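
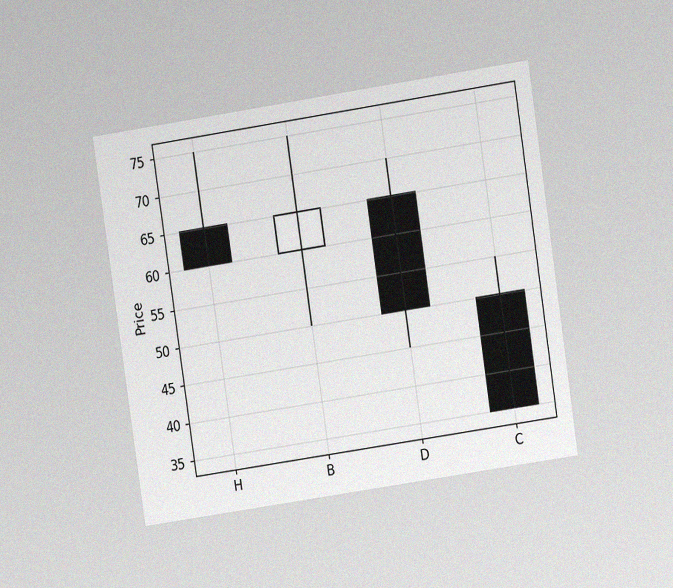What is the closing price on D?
50

The chart is tilted about 9° counter-clockwise and viewed at a slight angle, with some photo noise. The D candle closes at 50.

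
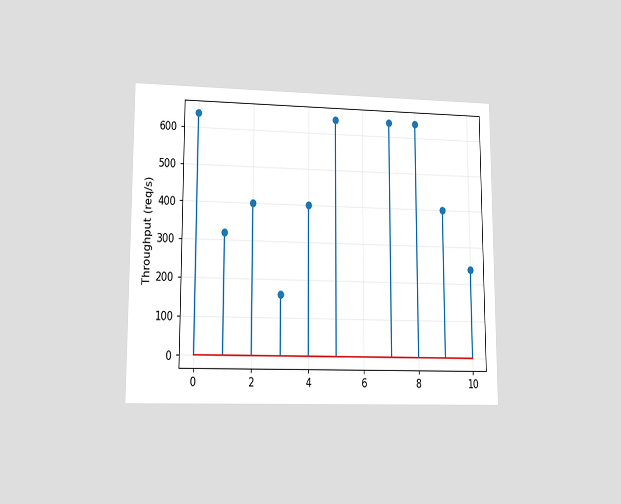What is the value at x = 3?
The chart is viewed at a slight angle. The stem at x=3 reaches 160req/s.

160req/s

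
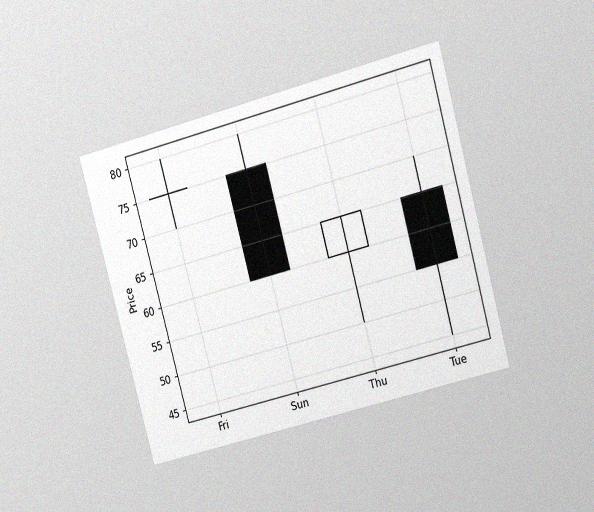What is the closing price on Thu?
The chart is tilted about 15° counter-clockwise and viewed at a slight angle, with some photo noise. The Thu candle closes at 65.

65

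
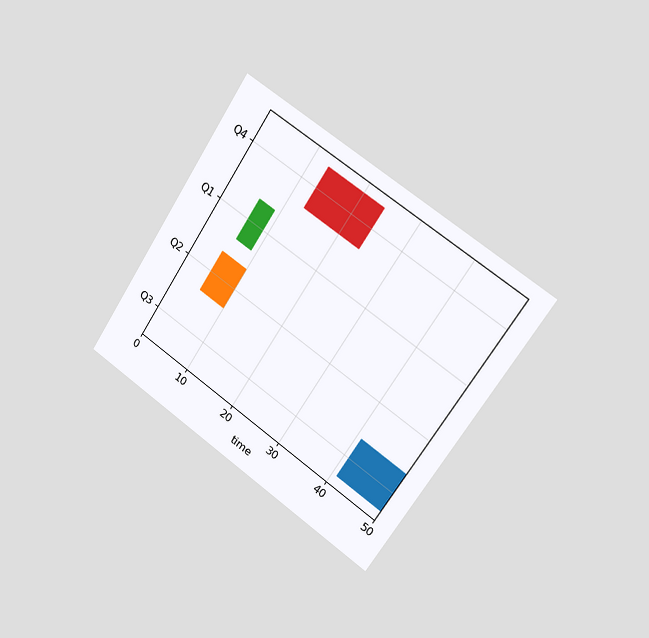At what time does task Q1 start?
The chart is tilted about 33° clockwise and viewed slightly from the right. The Q1 bar begins at t=6.

6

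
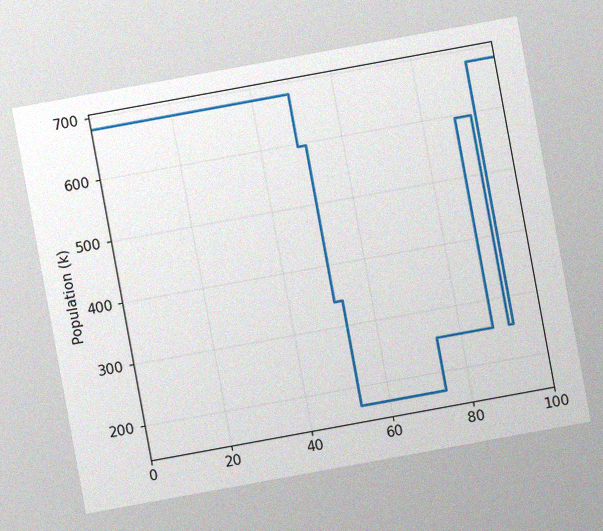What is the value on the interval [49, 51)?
595k

The chart is tilted about 10° counter-clockwise, with some photo noise. On [49, 51) the step sits at 595k.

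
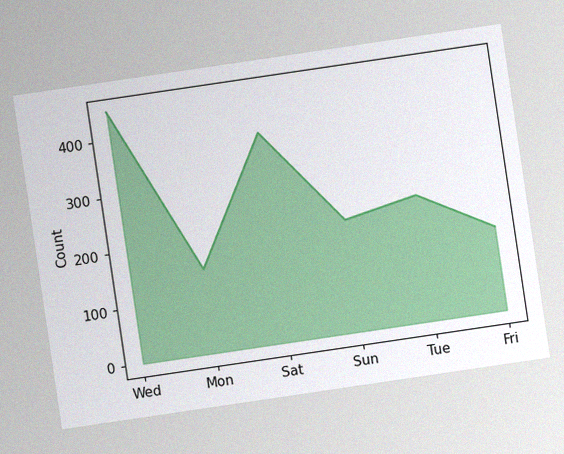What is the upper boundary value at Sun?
The chart is tilted about 8° counter-clockwise, with some photo noise. At Sun the upper boundary is at 200.

200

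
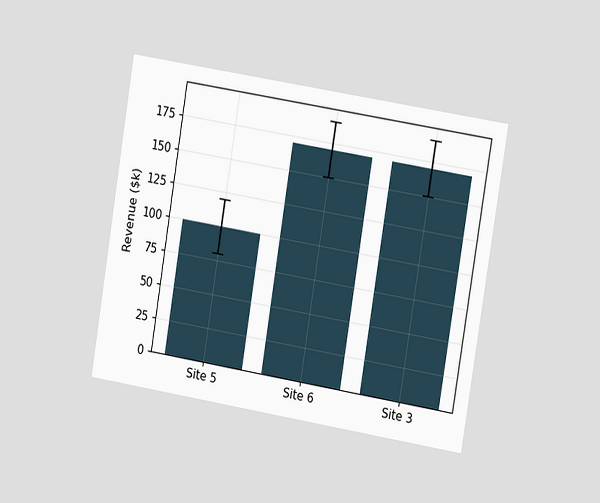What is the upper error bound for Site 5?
$120k

The chart is tilted about 9° clockwise and viewed at a slight angle. The Site 5 bar's upper whisker reaches $120k.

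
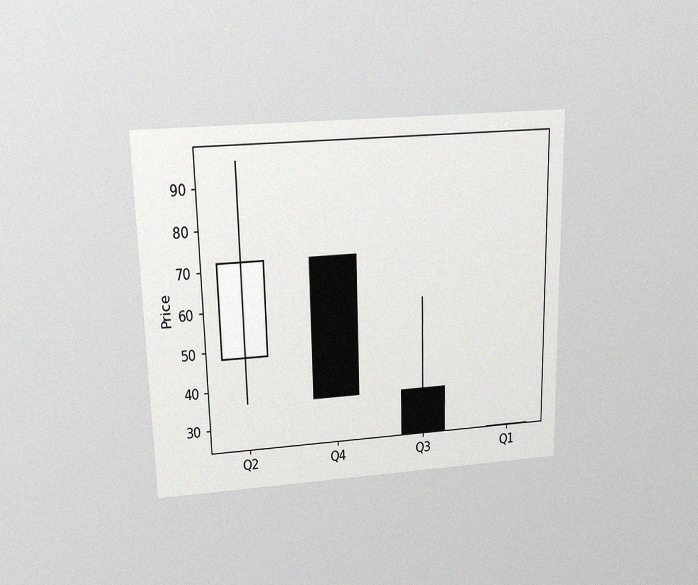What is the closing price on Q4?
The chart is viewed slightly from above, with some photo noise. The Q4 candle closes at 36.

36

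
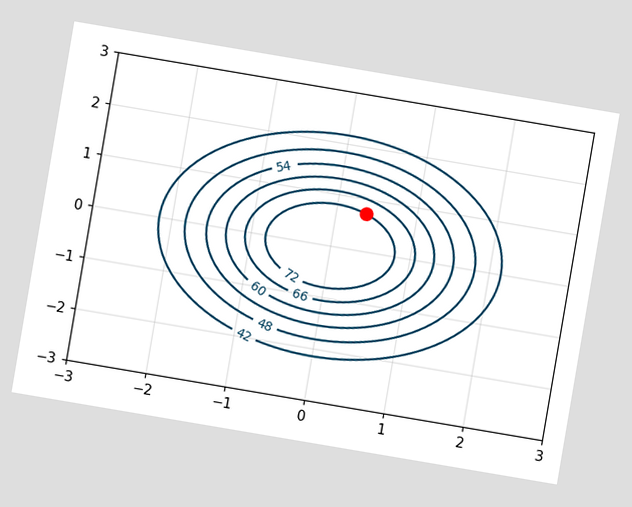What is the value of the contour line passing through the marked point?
The chart is tilted about 10° clockwise. The marked point sits on the contour labelled 72.

72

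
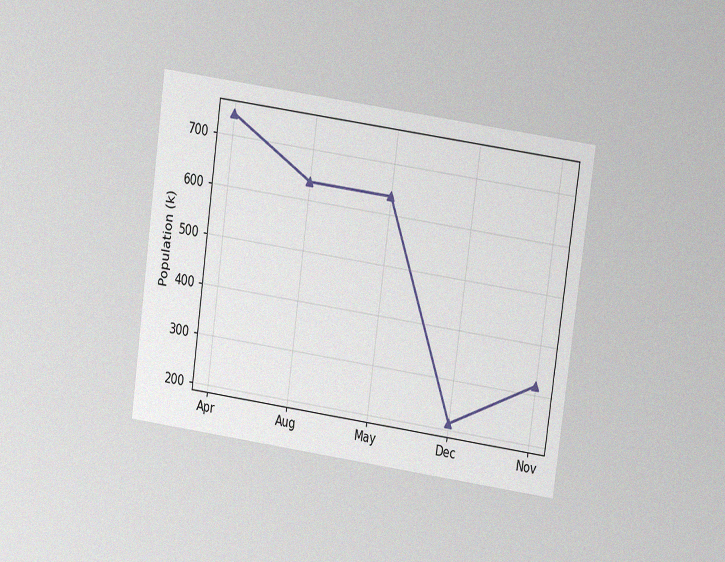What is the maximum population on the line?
The chart is tilted about 8° clockwise and viewed at a slight angle, with some photo noise. The highest point is at Apr, and reading across to the y-axis gives 742k.

742k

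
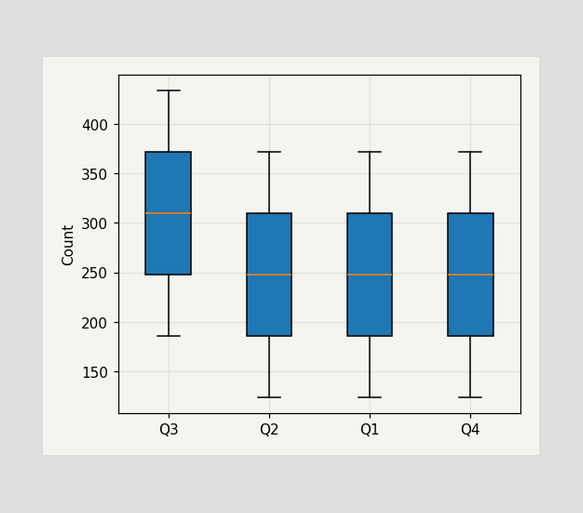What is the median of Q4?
The median line in the Q4 box sits at 248.

248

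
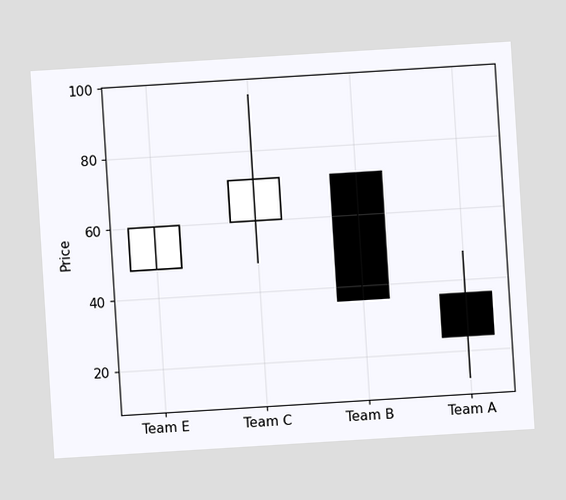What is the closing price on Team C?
The chart is tilted about 4° counter-clockwise. The Team C candle closes at 72.

72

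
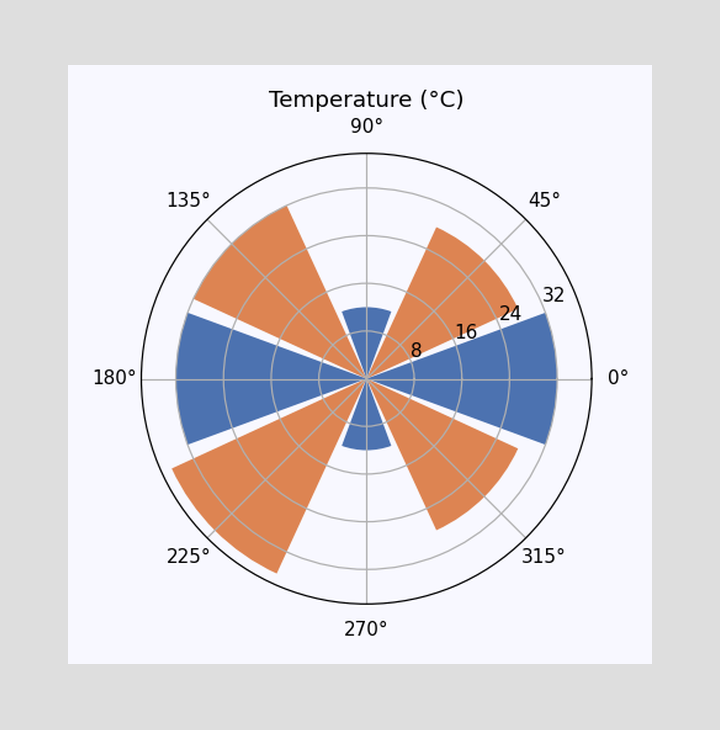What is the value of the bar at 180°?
32°C

The bar at 180° reaches 32°C on the radial axis.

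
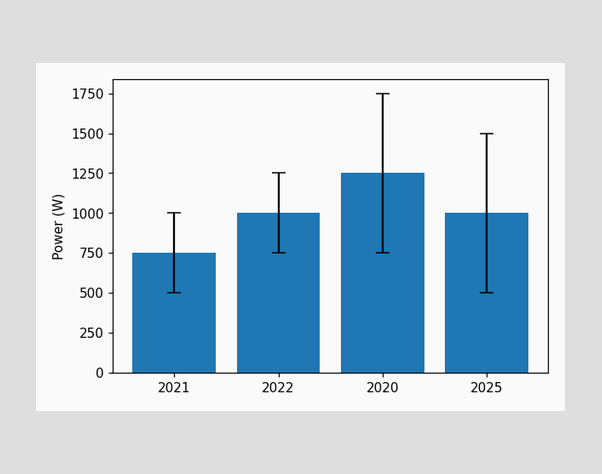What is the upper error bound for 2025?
The 2025 bar's upper whisker reaches 1500W.

1500W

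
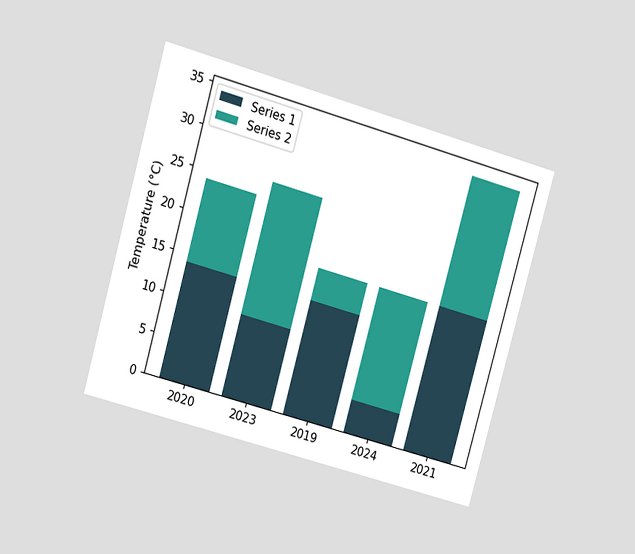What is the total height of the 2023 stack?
26°C

The chart is tilted about 16° clockwise and viewed at a slight angle. The 2023 stack's top reaches 26°C on the y-axis.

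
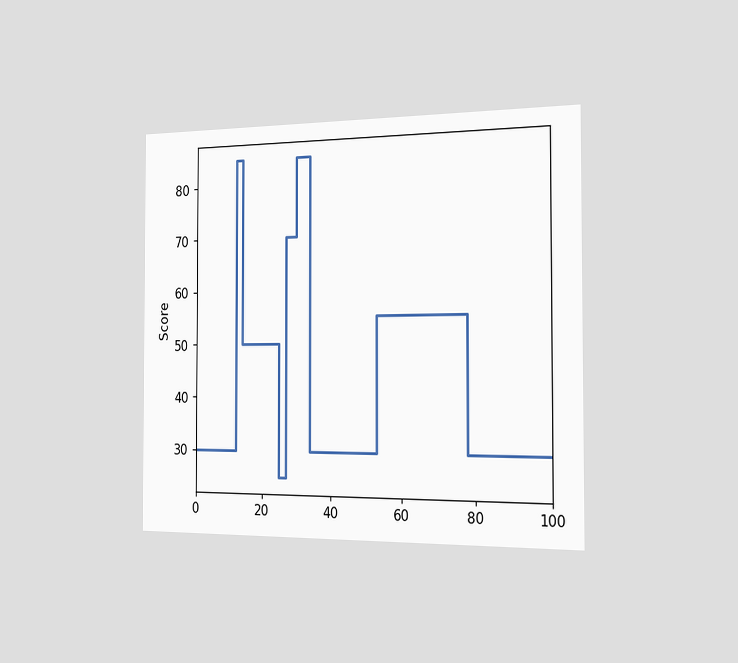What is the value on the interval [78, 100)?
The chart is viewed slightly from the right. On [78, 100) the step sits at 30.

30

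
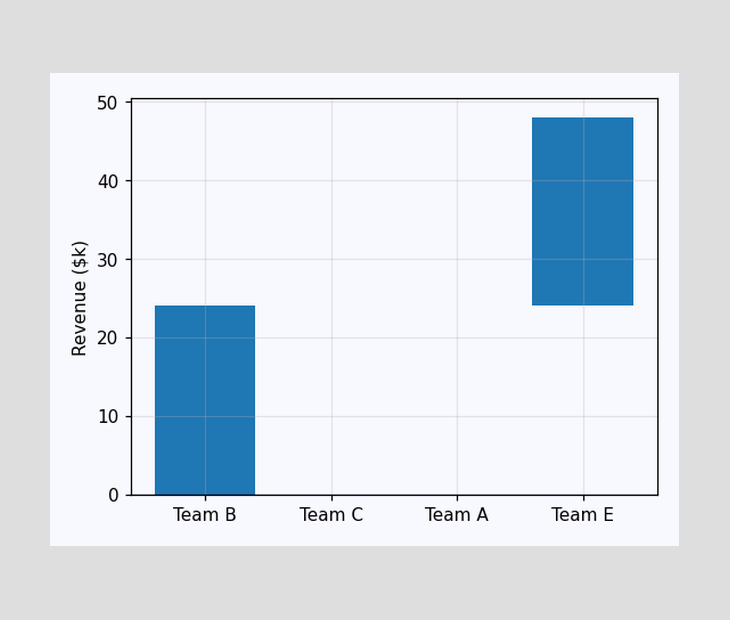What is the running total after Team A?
$24k

After Team A the running total reaches $24k.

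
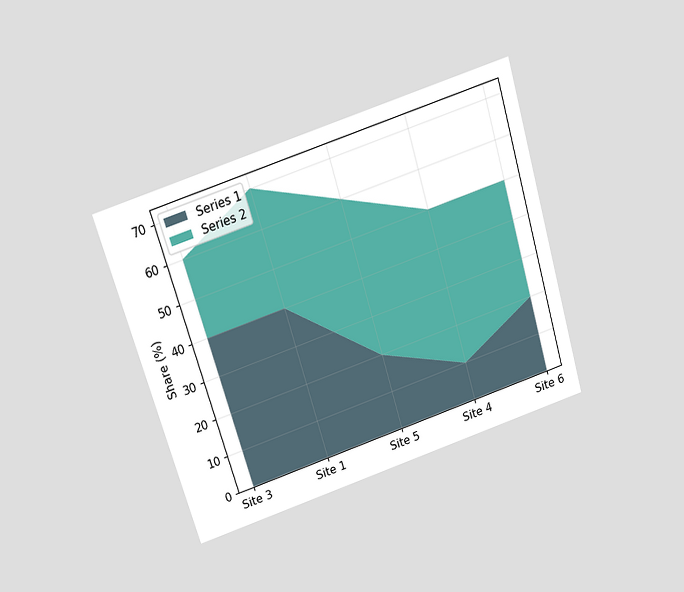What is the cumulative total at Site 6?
50%

The chart is tilted about 17° counter-clockwise and viewed slightly from above. The stacked total at Site 6 reaches 50%.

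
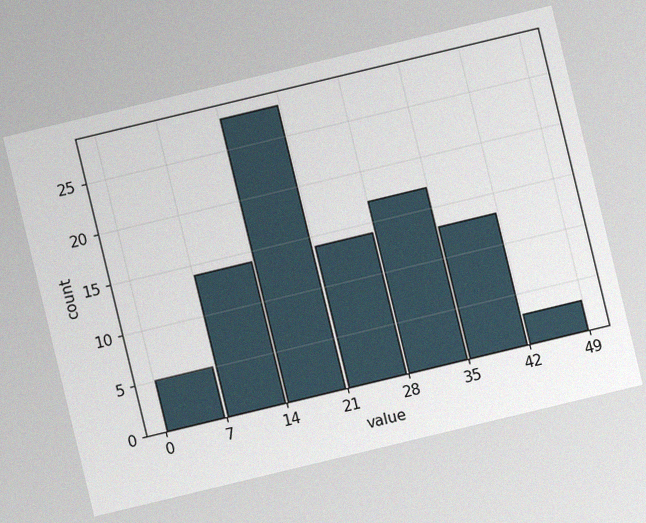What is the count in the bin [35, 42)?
The chart is tilted about 14° counter-clockwise, with some photo noise. The [35, 42) bin has height 13.

13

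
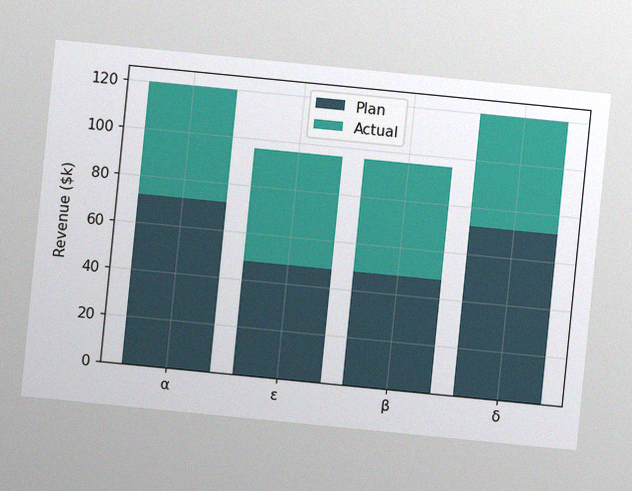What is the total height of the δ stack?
$120k

The chart is tilted about 6° clockwise, with some photo noise. The δ stack's top reaches $120k on the y-axis.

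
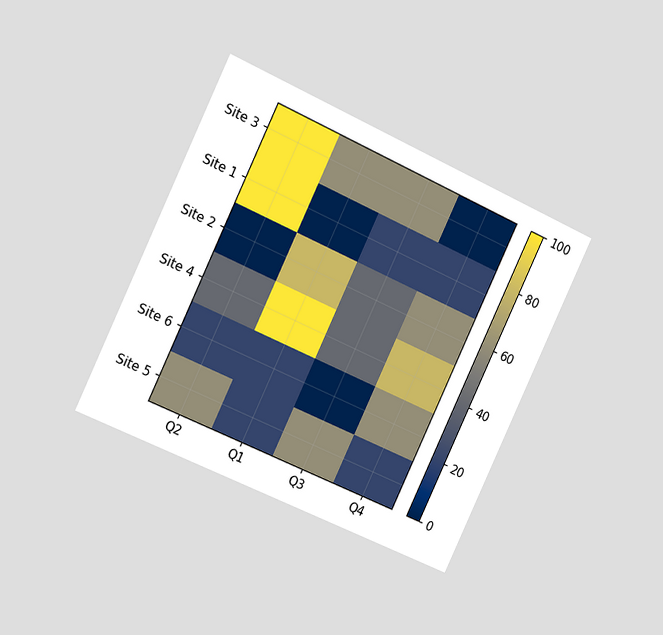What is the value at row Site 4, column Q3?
The chart is tilted about 25° clockwise and viewed slightly from the left. Matching cell (Site 4, Q3) against the colorbar gives 40.

40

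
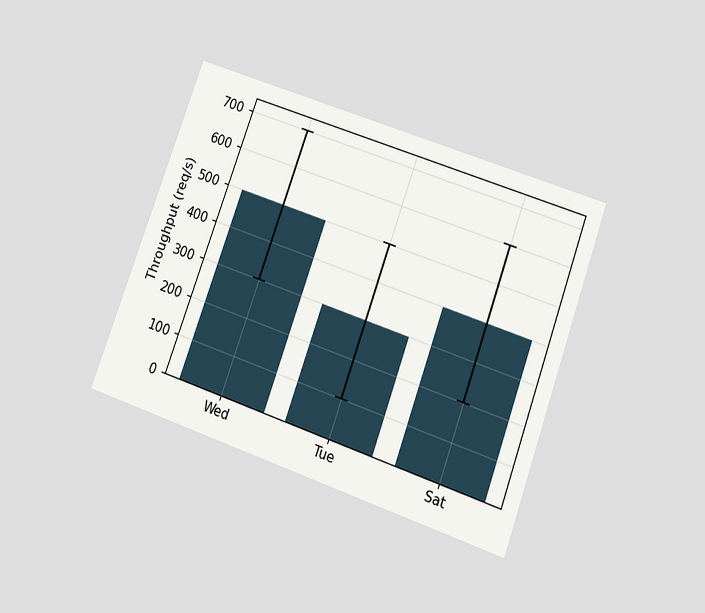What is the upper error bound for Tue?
The chart is tilted about 20° clockwise and viewed slightly from below. The Tue bar's upper whisker reaches 500req/s.

500req/s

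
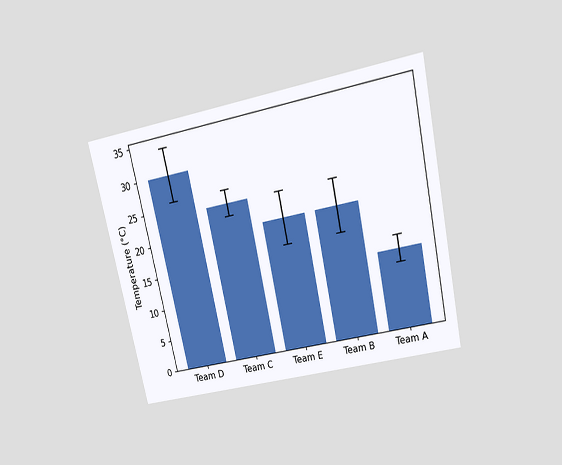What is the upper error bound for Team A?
The chart is tilted about 12° counter-clockwise and viewed slightly from above. The Team A bar's upper whisker reaches 14°C.

14°C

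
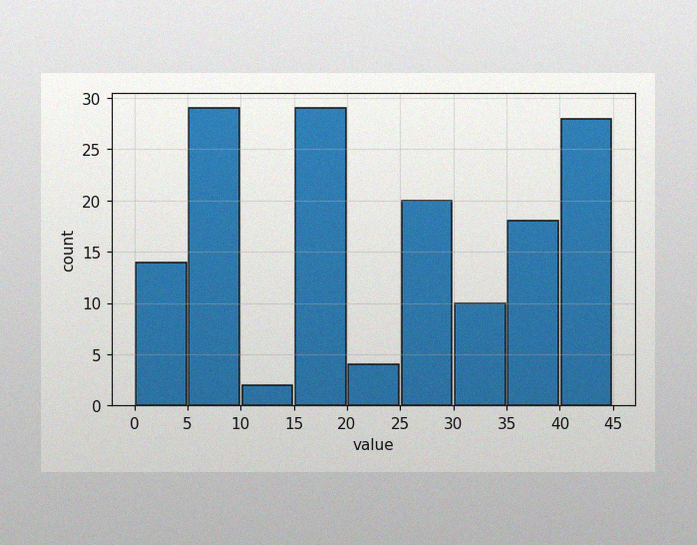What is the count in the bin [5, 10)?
The image has some photo noise and uneven lighting. The [5, 10) bin has height 29.

29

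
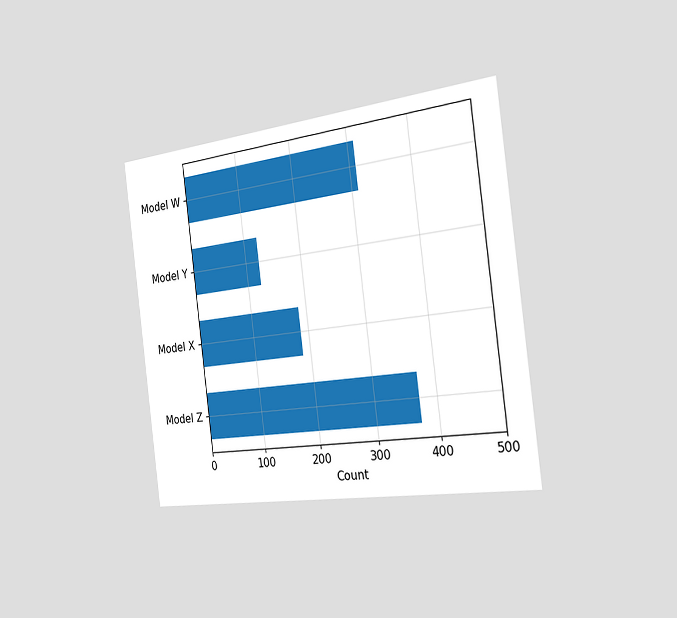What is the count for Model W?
The chart is tilted about 7° counter-clockwise and viewed slightly from the right. Reading along the chart's x-axis, the Model W bar reaches 310.

310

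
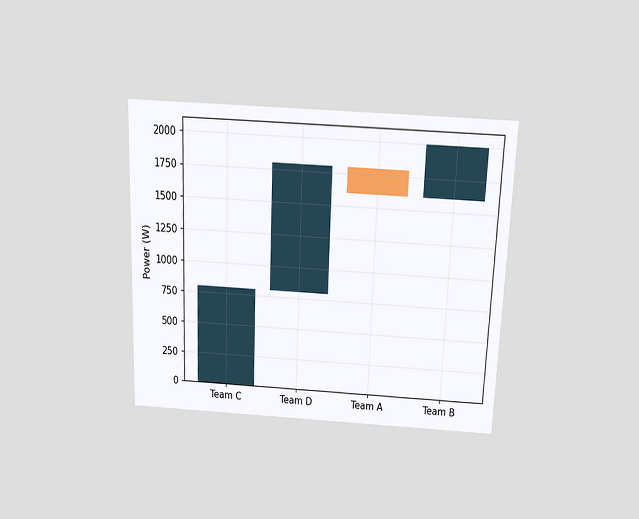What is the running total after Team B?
2000W

The chart is tilted about 2° clockwise and viewed slightly from above. After Team B the running total reaches 2000W.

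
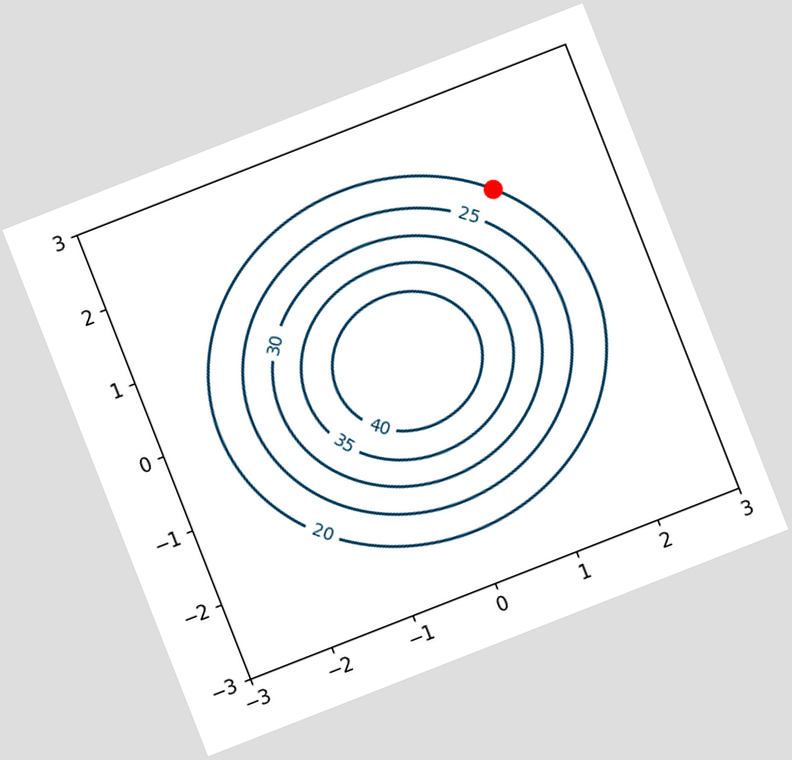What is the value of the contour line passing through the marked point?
20

The chart is tilted about 21° counter-clockwise. The marked point sits on the contour labelled 20.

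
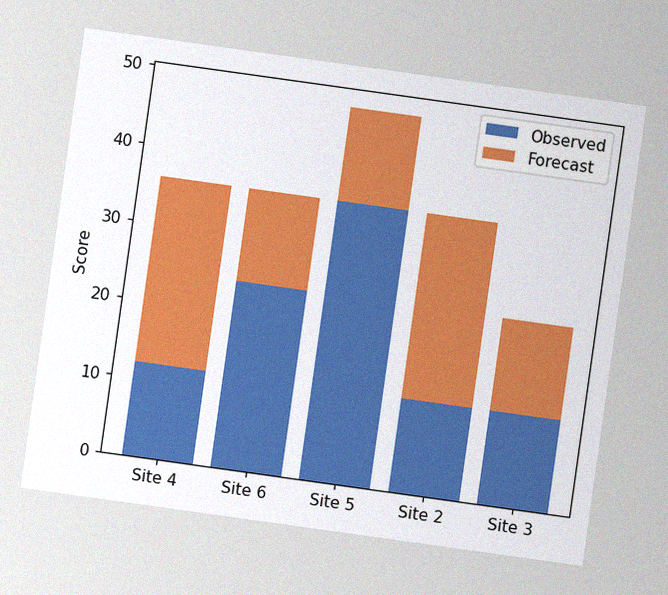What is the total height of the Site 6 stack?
The chart is tilted about 8° clockwise, with some photo noise. The Site 6 stack's top reaches 36 on the y-axis.

36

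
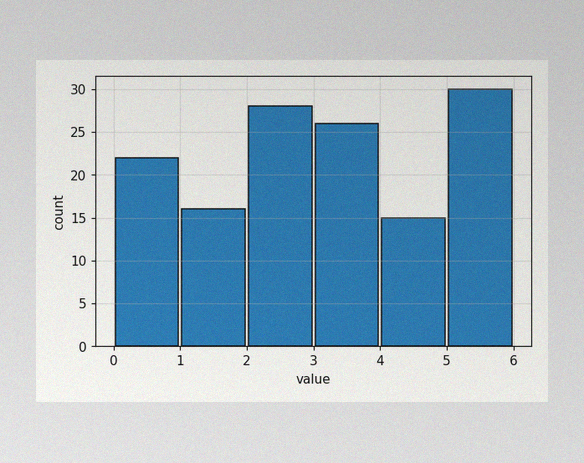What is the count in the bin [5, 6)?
30

The image has some photo noise and uneven lighting. The [5, 6) bin has height 30.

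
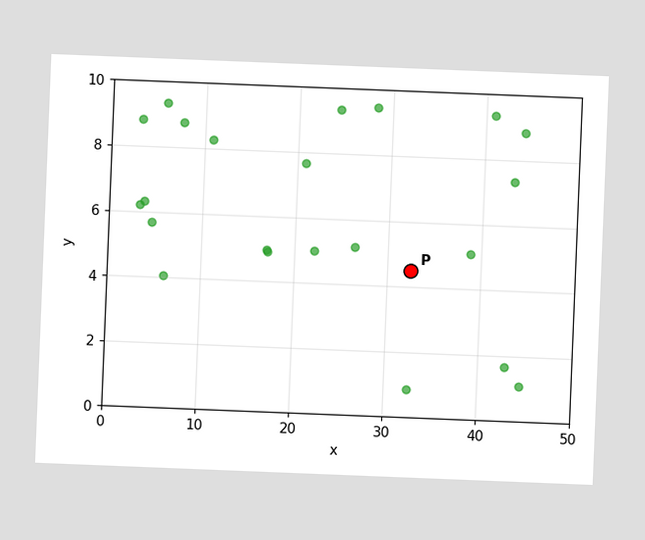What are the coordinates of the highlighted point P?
(32.5, 4.5)

The chart is tilted about 2° clockwise. Following the gridlines from P to each axis, P sits at (32.5, 4.5).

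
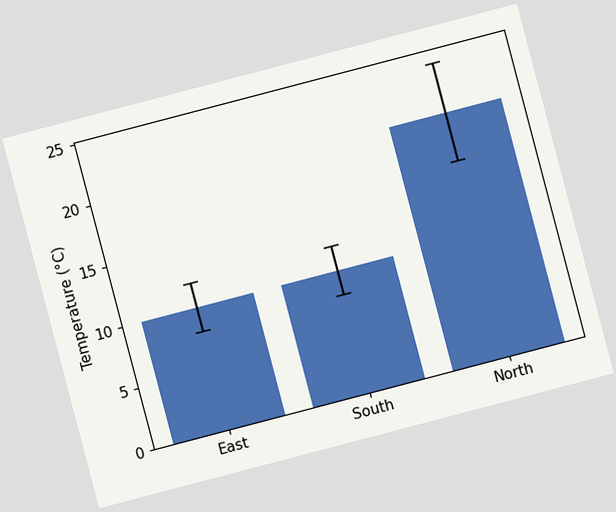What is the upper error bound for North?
The chart is tilted about 15° counter-clockwise. The North bar's upper whisker reaches 24°C.

24°C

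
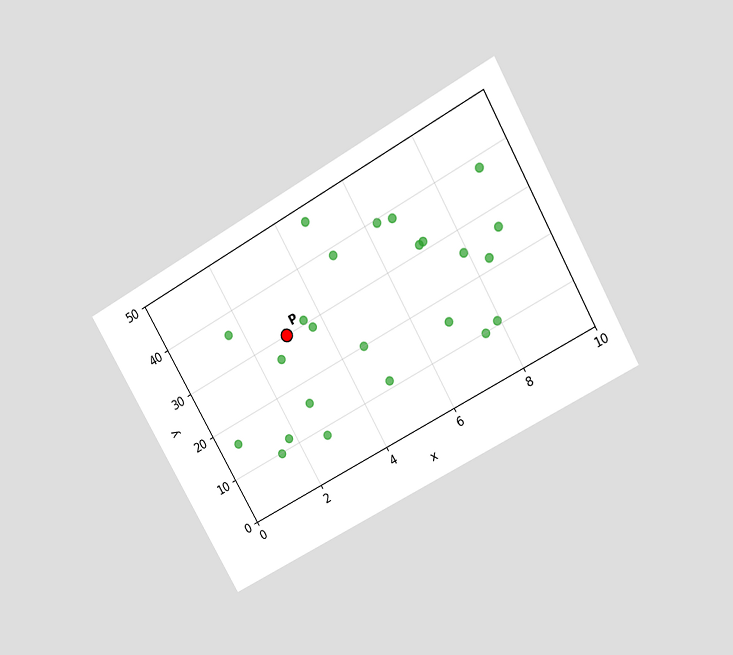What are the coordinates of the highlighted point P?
The chart is tilted about 29° counter-clockwise and viewed at a slight angle. Following the gridlines from P to each axis, P sits at (3, 30).

(3, 30)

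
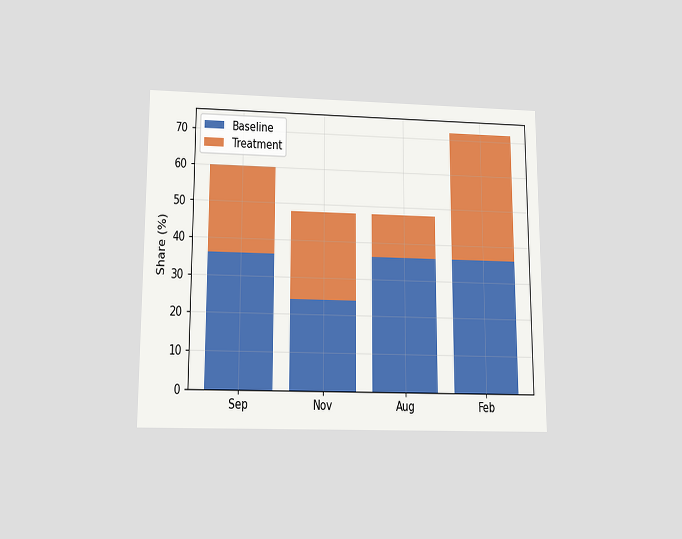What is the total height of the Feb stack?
72%

The chart is viewed slightly from below. The Feb stack's top reaches 72% on the y-axis.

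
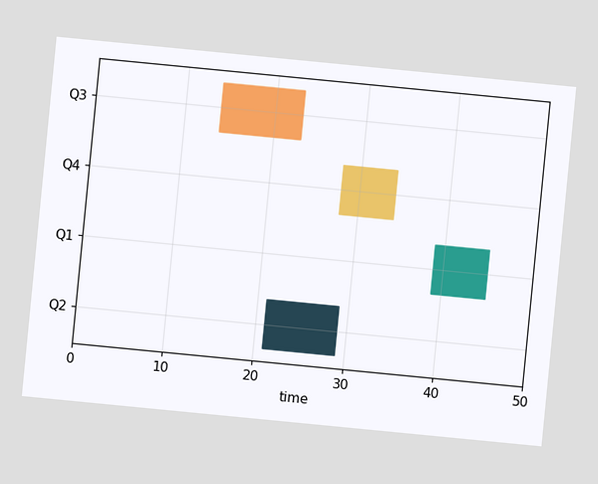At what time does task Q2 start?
The chart is tilted about 6° clockwise. The Q2 bar begins at t=21.

21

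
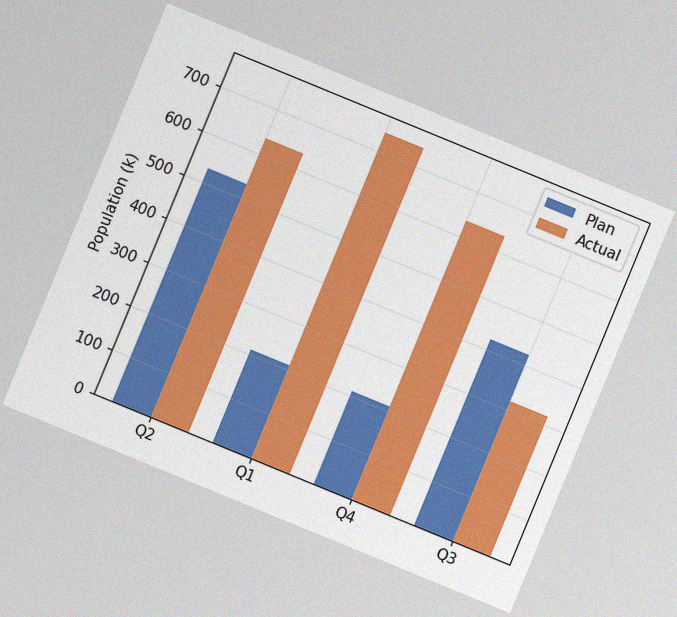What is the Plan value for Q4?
The chart is tilted about 22° clockwise, with some photo noise. The Plan bar at Q4 reaches 212k on the y-axis.

212k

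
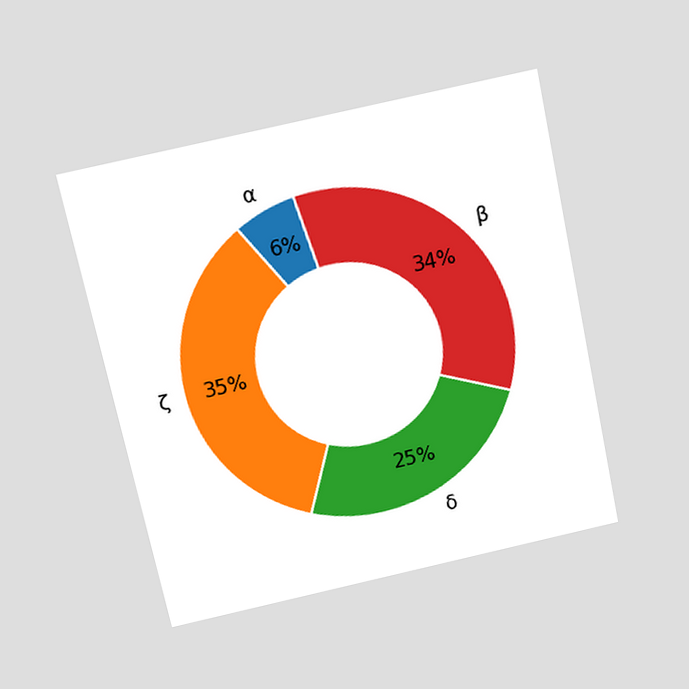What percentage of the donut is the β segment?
34%

The chart is tilted about 12° counter-clockwise and viewed slightly from above. The β segment takes up 34% of the ring.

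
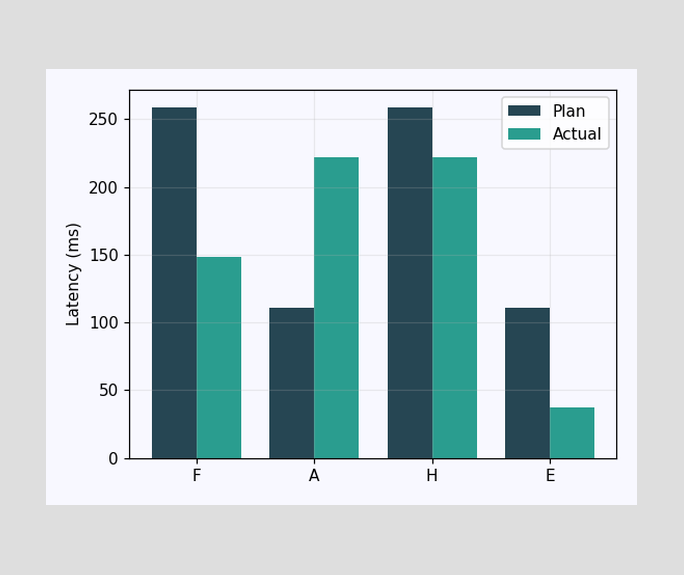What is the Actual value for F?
148ms

The Actual bar at F reaches 148ms on the y-axis.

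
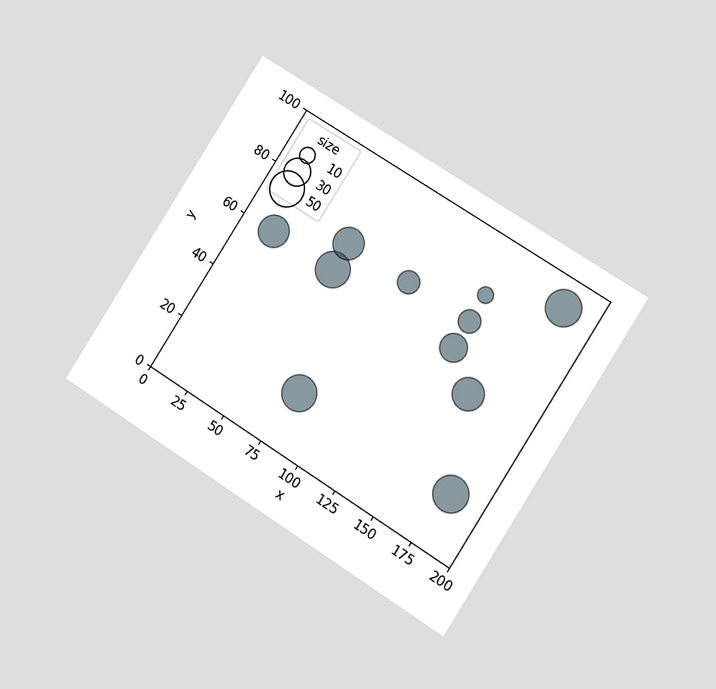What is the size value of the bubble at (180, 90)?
The chart is tilted about 33° clockwise and viewed at a slight angle. Matching the bubble at (180, 90) against the size legend gives 50.

50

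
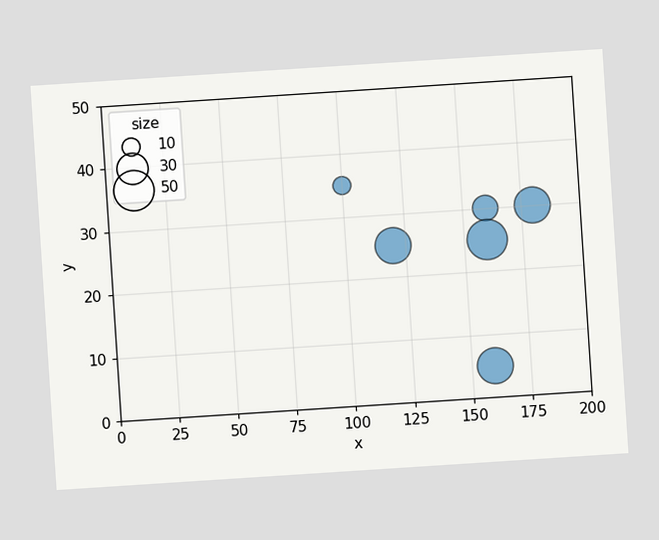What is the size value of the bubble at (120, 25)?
The chart is tilted about 4° counter-clockwise. Matching the bubble at (120, 25) against the size legend gives 40.

40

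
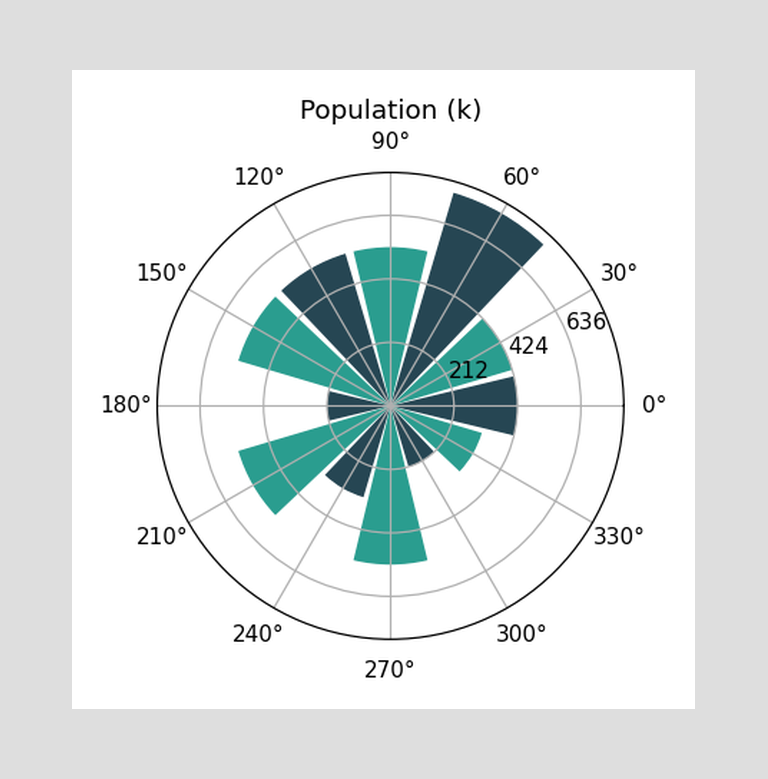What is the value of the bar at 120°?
530k

The bar at 120° reaches 530k on the radial axis.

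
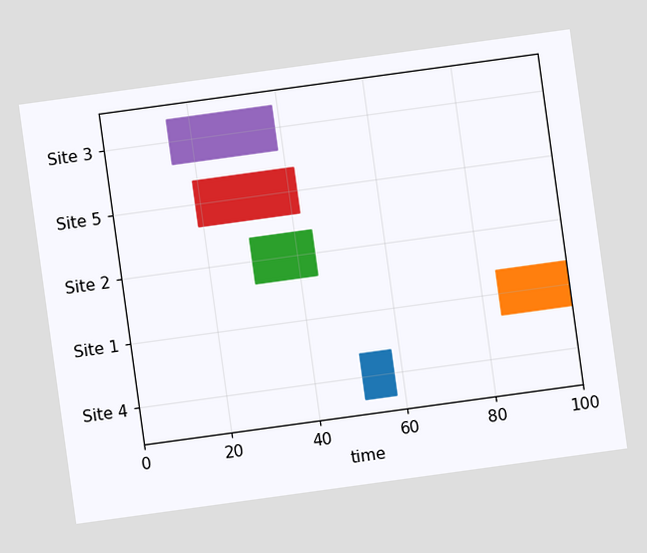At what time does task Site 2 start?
30

The chart is tilted about 8° counter-clockwise. The Site 2 bar begins at t=30.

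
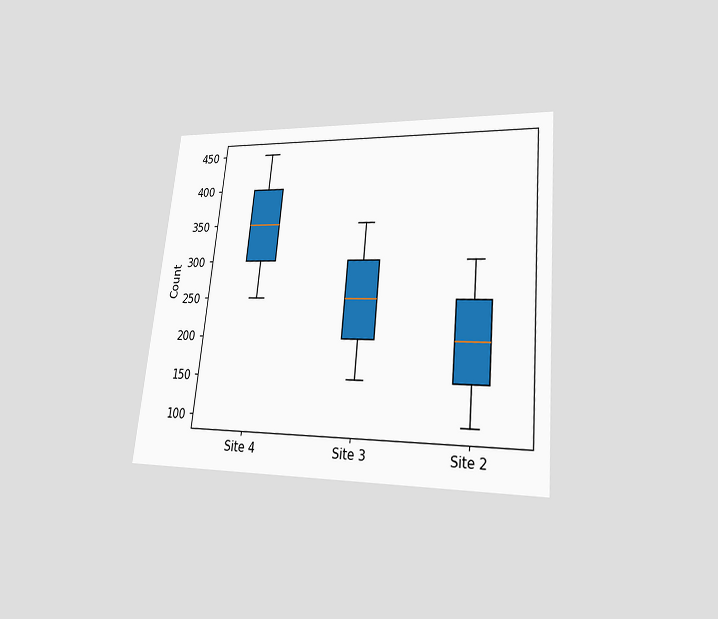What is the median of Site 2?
200

The chart is tilted about 6° clockwise and viewed at a slight angle. The median line in the Site 2 box sits at 200.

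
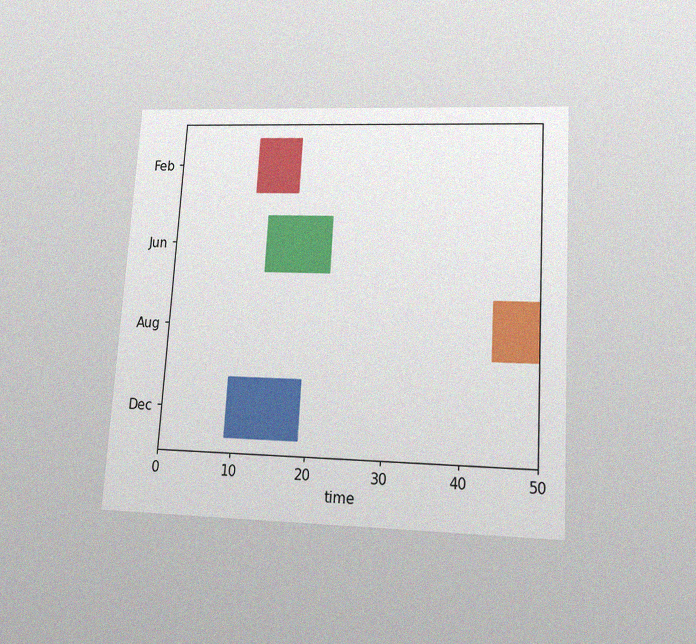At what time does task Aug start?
44

The chart is tilted about 4° clockwise and viewed slightly from below, with some photo noise. The Aug bar begins at t=44.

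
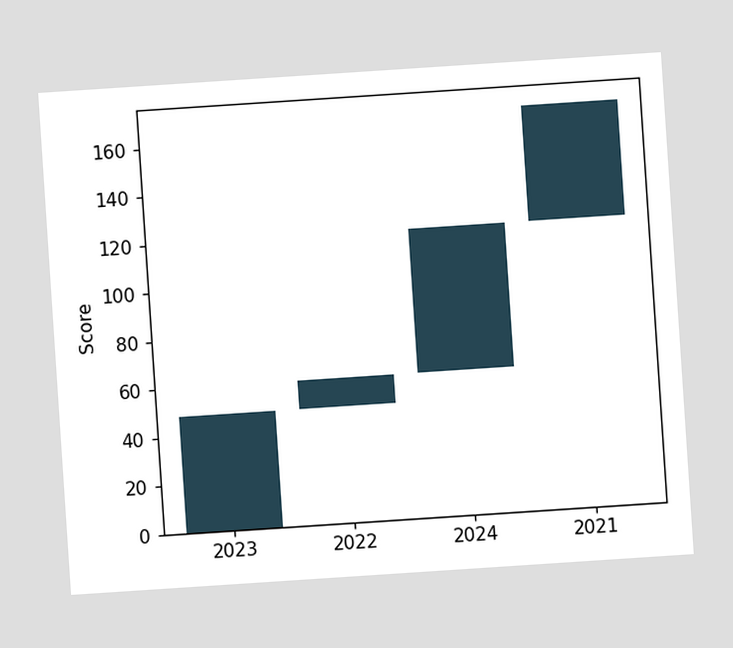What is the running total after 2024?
The chart is tilted about 4° counter-clockwise. After 2024 the running total reaches 120.

120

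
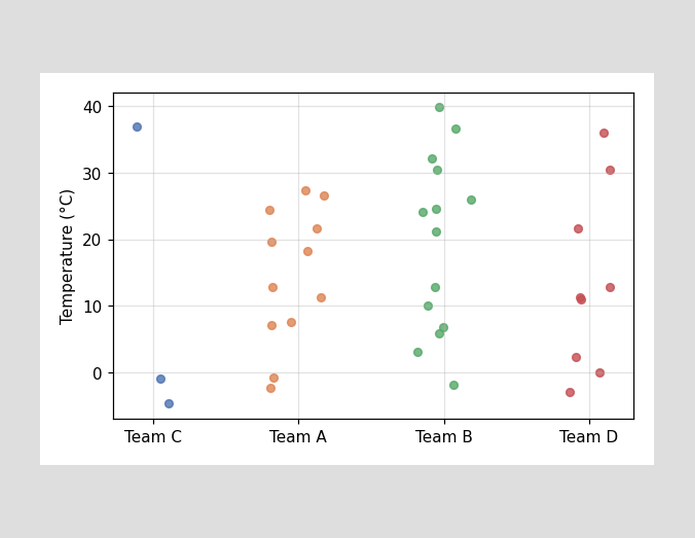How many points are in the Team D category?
Counting the markers in the Team D column gives 9.

9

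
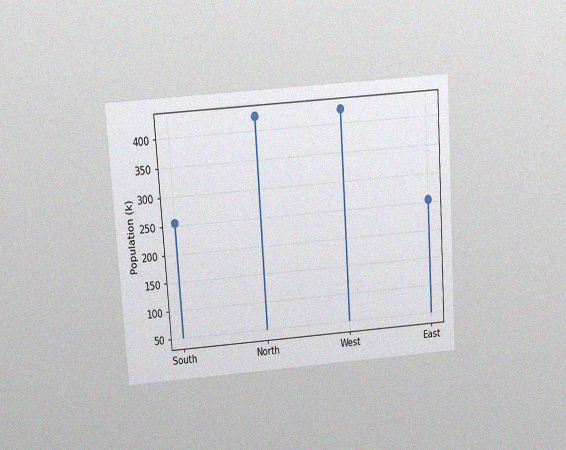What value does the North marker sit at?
425k

The chart is tilted about 4° counter-clockwise and viewed slightly from above, with some photo noise. The North marker sits at 425k.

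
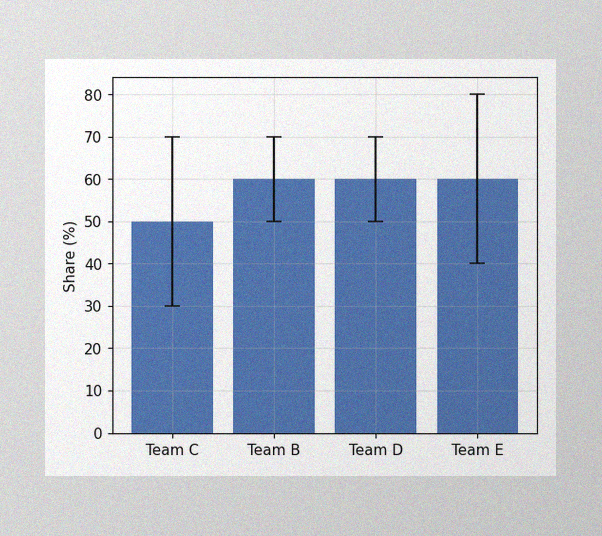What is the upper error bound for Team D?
The image has some photo noise and uneven lighting. The Team D bar's upper whisker reaches 70%.

70%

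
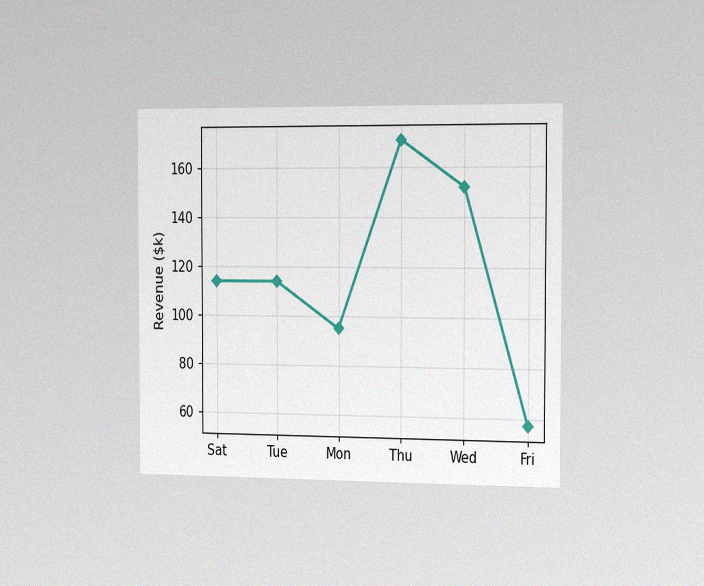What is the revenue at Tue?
$114k

The chart is viewed slightly from the right, with some photo noise. At Tue, the line is at $114k.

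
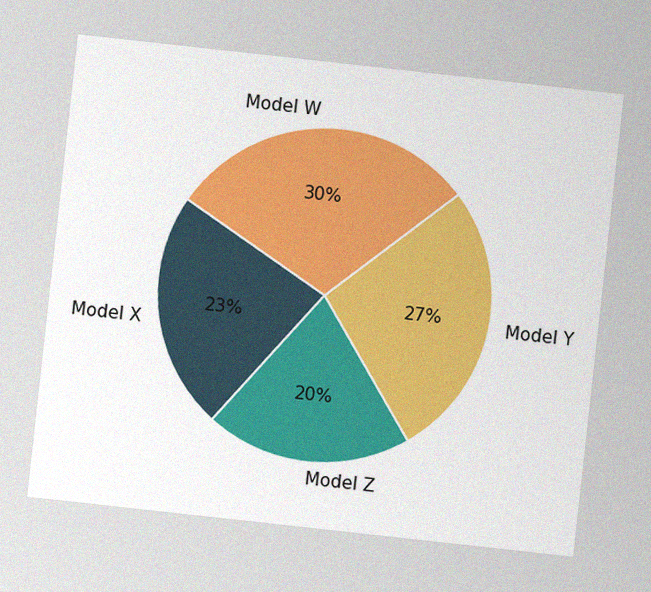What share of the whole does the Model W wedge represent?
The chart is tilted about 6° clockwise, with some photo noise. The Model W slice takes up 30% of the pie.

30%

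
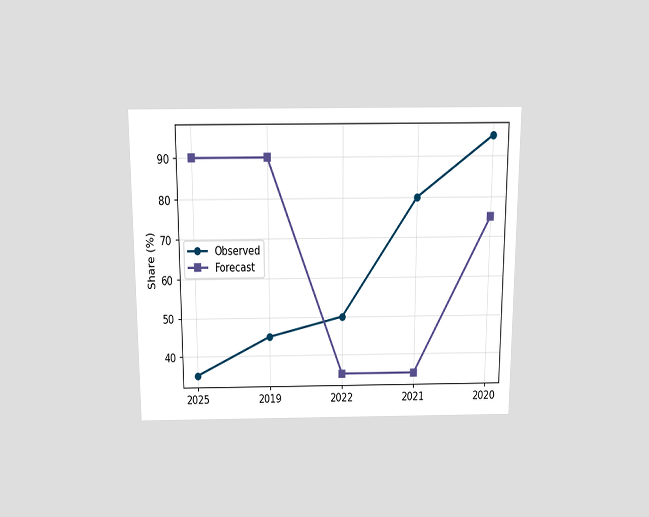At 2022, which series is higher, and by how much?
The chart is viewed slightly from above. At 2022, Observed sits above the other line by 15%.

Observed, by 15%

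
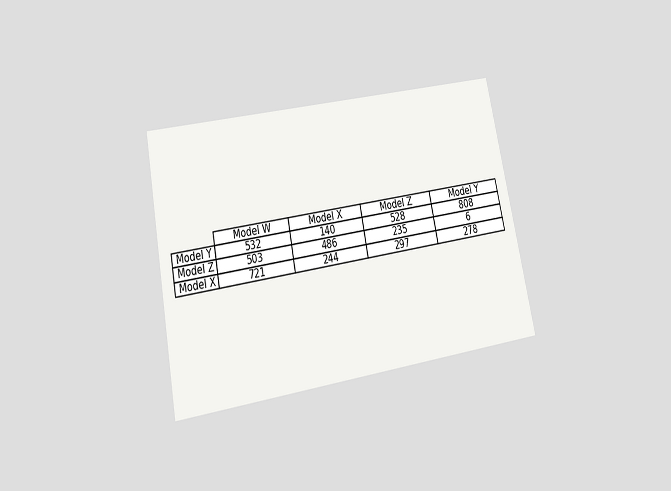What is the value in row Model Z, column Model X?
The chart is tilted about 11° counter-clockwise and viewed slightly from below. The (Model Z, Model X) cell reads 486.

486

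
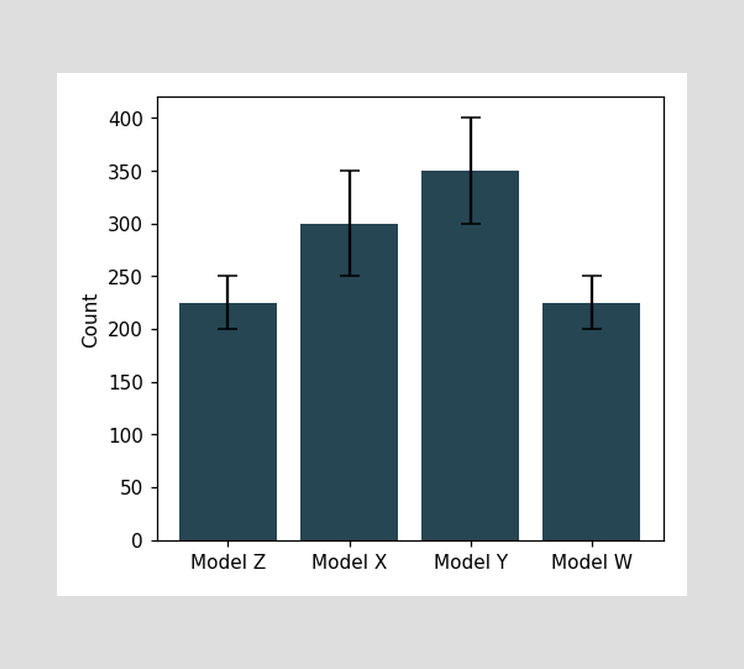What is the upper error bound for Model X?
350

The Model X bar's upper whisker reaches 350.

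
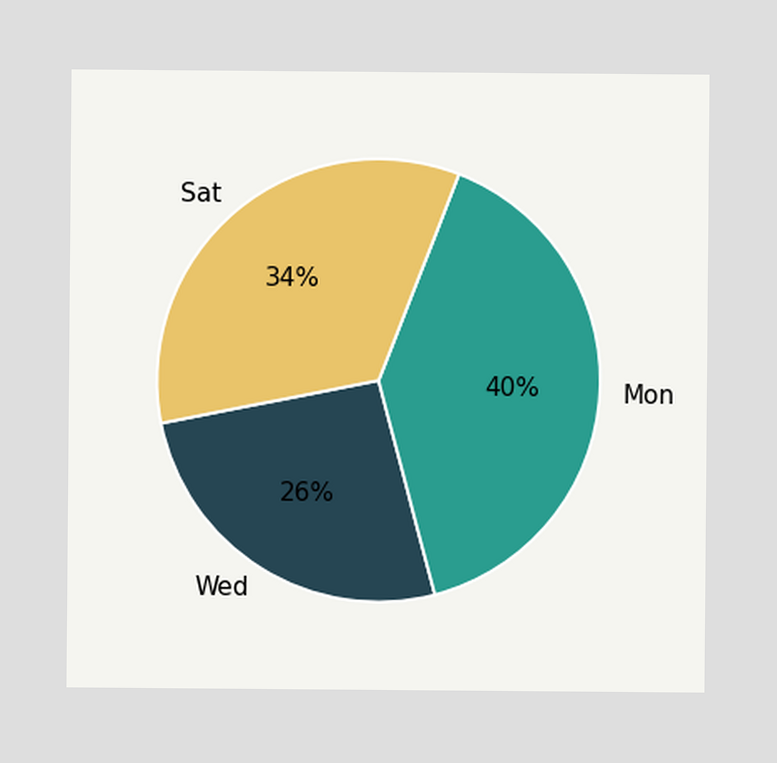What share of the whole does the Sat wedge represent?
The Sat slice takes up 34% of the pie.

34%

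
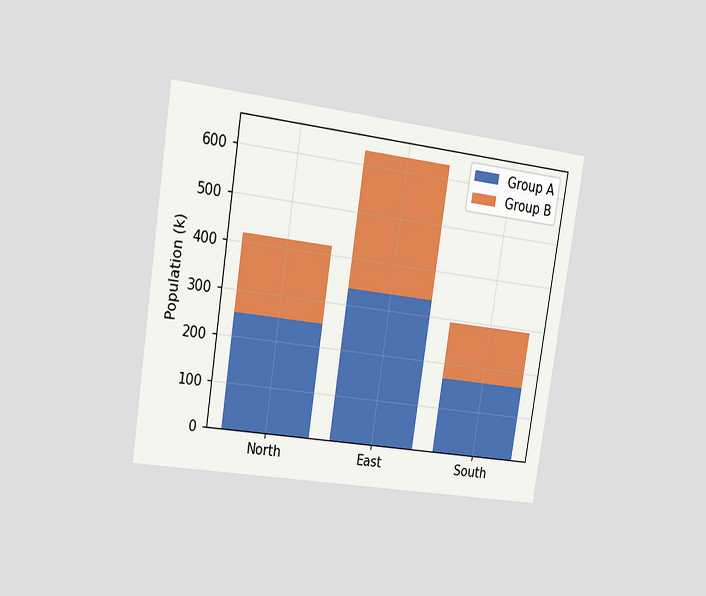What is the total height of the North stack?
The chart is tilted about 9° clockwise and viewed slightly from the left. The North stack's top reaches 420k on the y-axis.

420k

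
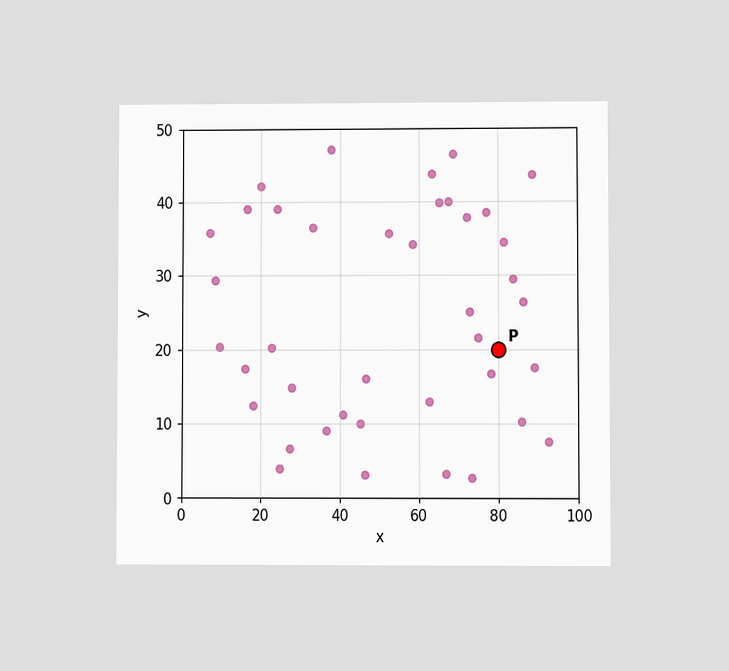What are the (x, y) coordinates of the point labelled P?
(80, 20)

The chart is viewed at a slight angle. Following the gridlines from P to each axis, P sits at (80, 20).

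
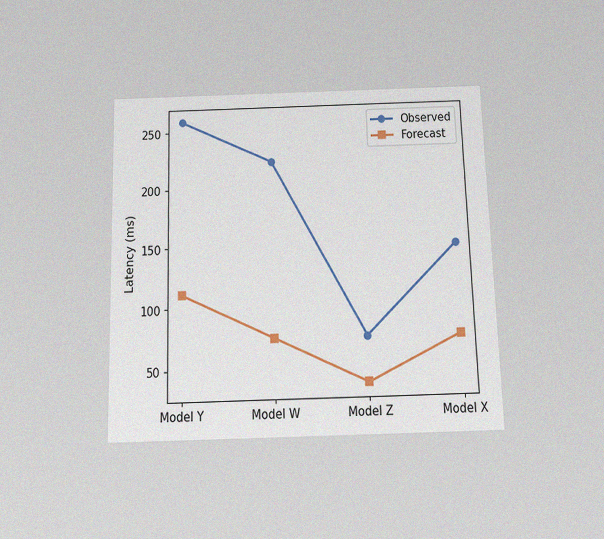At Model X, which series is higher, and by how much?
The chart is viewed slightly from below, with some photo noise. At Model X, Observed sits above the other line by 74ms.

Observed, by 74ms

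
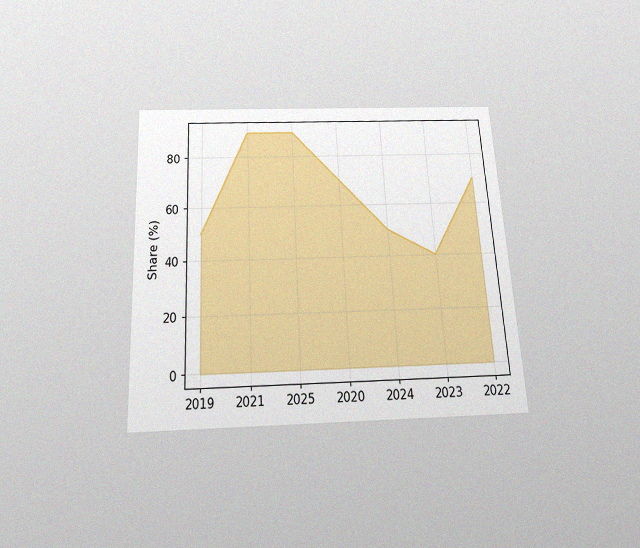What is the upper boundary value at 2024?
The chart is tilted about 3° counter-clockwise and viewed slightly from below, with some photo noise. At 2024 the upper boundary is at 50%.

50%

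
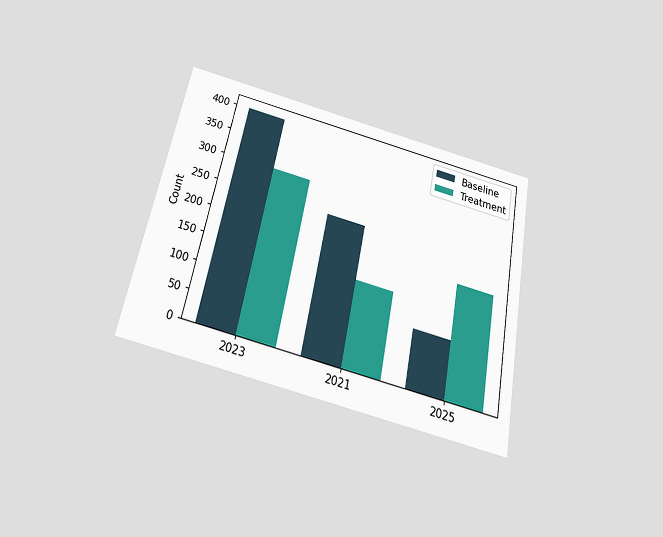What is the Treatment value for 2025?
200

The chart is tilted about 11° clockwise and viewed slightly from below. The Treatment bar at 2025 reaches 200 on the y-axis.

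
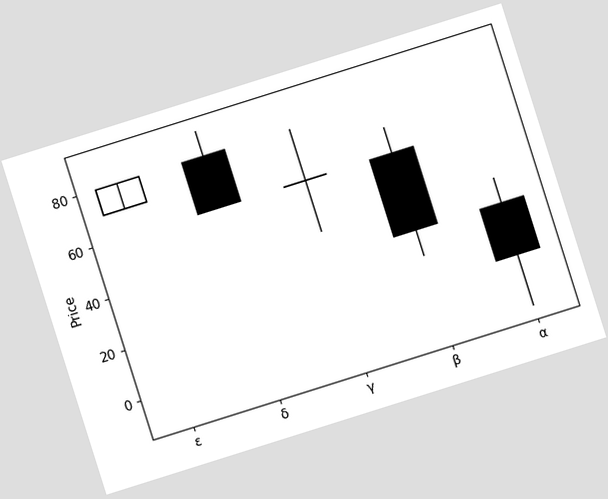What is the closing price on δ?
The chart is tilted about 17° counter-clockwise. The δ candle closes at 60.

60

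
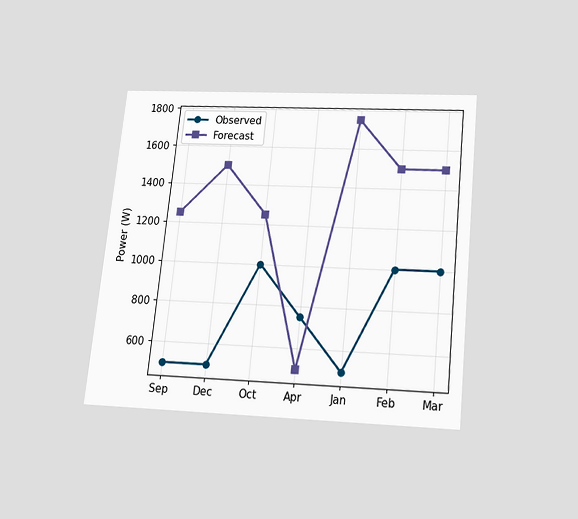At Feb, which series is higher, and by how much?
Forecast, by 500W

The chart is tilted about 6° clockwise and viewed slightly from below. At Feb, Forecast sits above the other line by 500W.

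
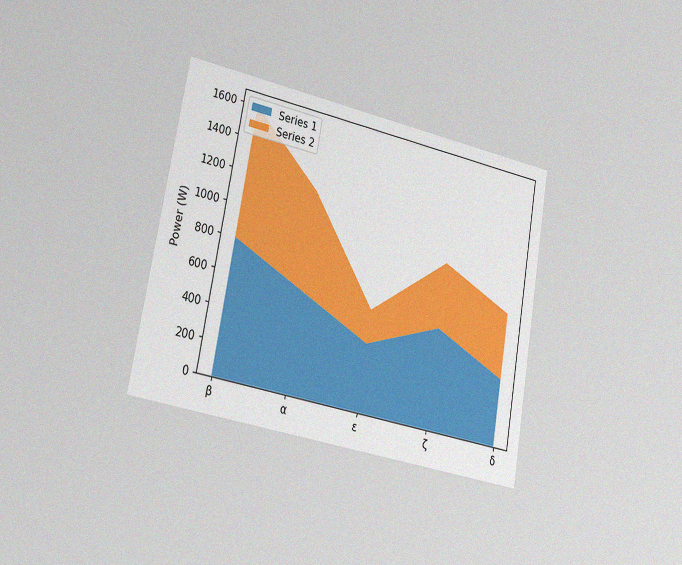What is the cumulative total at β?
1600W

The chart is tilted about 10° clockwise and viewed slightly from the left, with some photo noise. The stacked total at β reaches 1600W.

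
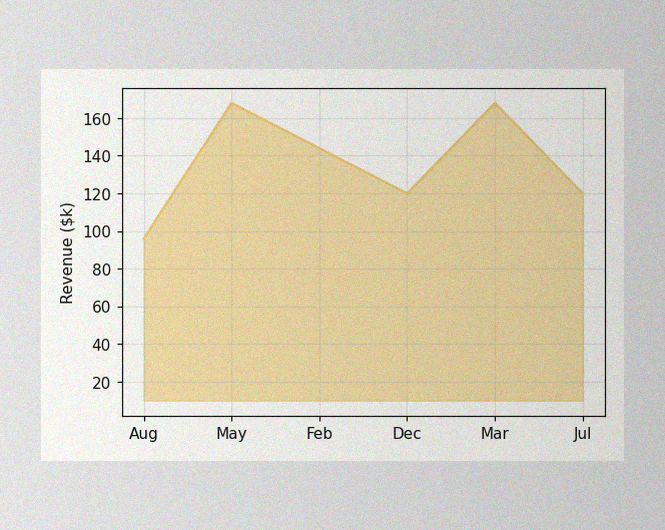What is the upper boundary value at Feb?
$144k

The image has some photo noise and uneven lighting. At Feb the upper boundary is at $144k.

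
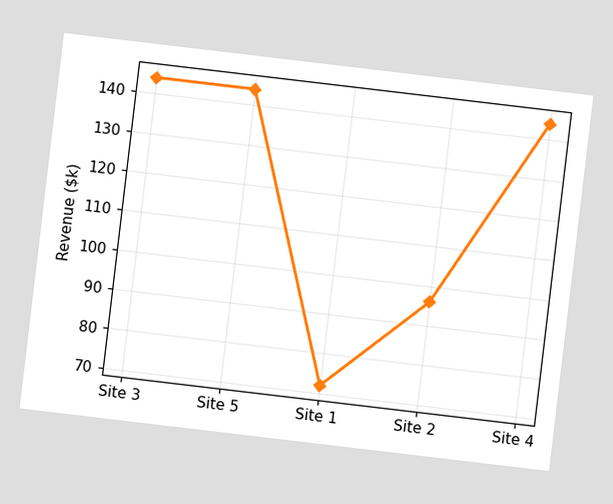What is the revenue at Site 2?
The chart is tilted about 7° clockwise. At Site 2, the line is at $96k.

$96k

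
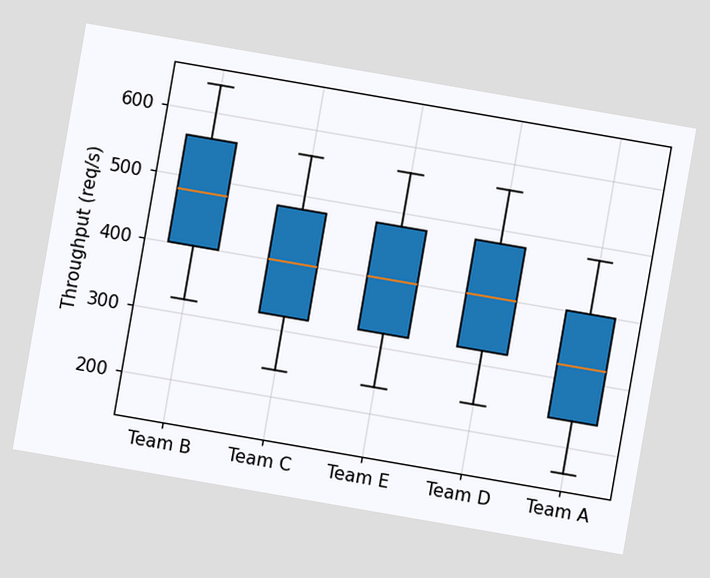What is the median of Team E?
400req/s

The chart is tilted about 10° clockwise. The median line in the Team E box sits at 400req/s.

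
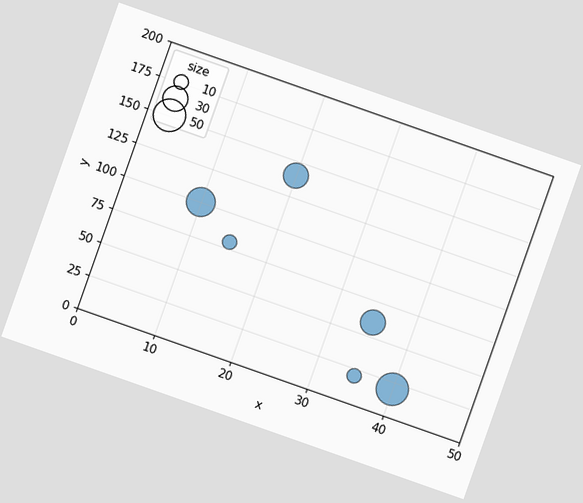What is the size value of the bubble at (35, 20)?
10

The chart is tilted about 19° clockwise. Matching the bubble at (35, 20) against the size legend gives 10.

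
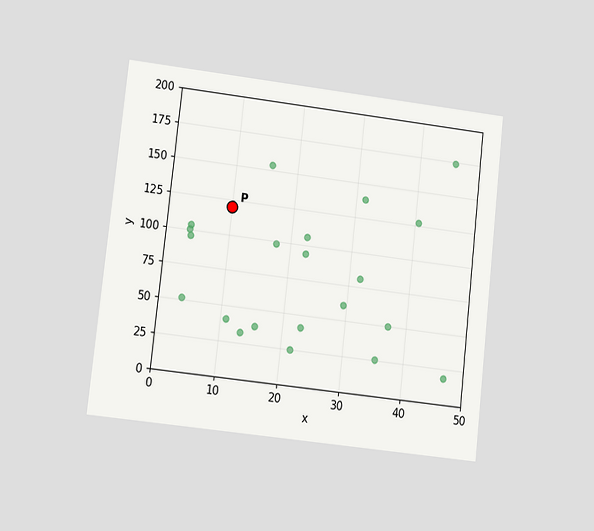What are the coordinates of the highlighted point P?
The chart is tilted about 6° clockwise and viewed at a slight angle. Following the gridlines from P to each axis, P sits at (10, 120).

(10, 120)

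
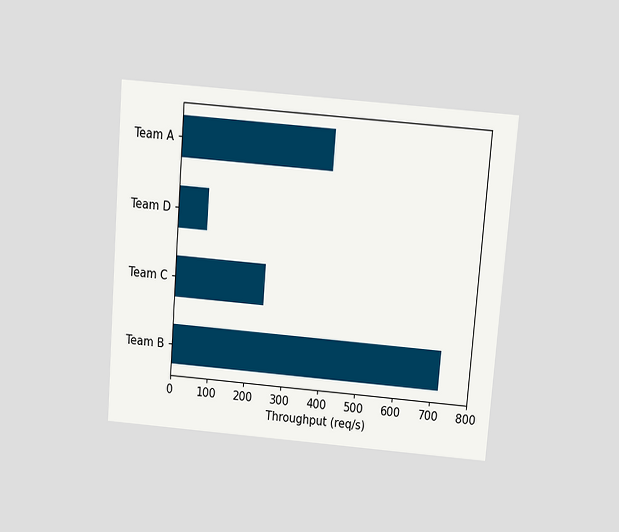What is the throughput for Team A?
The chart is tilted about 5° clockwise and viewed slightly from above. Reading along the chart's x-axis, the Team A bar reaches 400req/s.

400req/s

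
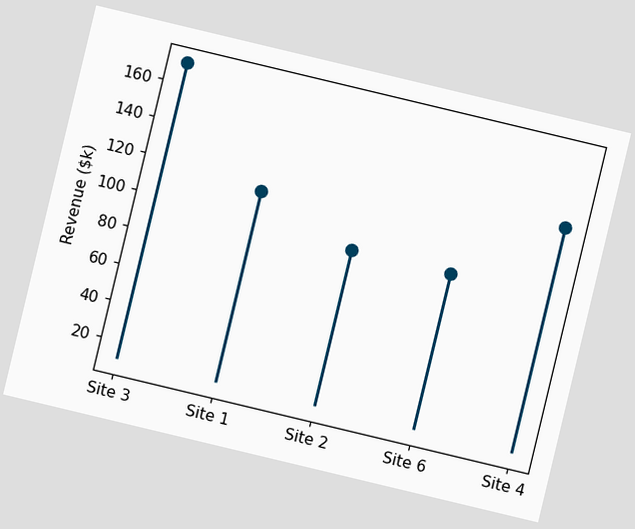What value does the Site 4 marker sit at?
$133k

The chart is tilted about 13° clockwise. The Site 4 marker sits at $133k.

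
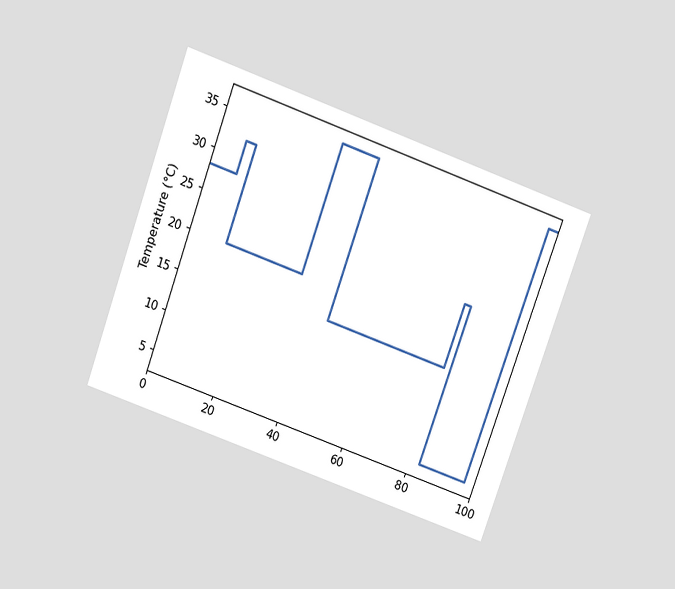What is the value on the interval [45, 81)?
The chart is tilted about 20° clockwise and viewed slightly from above. On [45, 81) the step sits at 16°C.

16°C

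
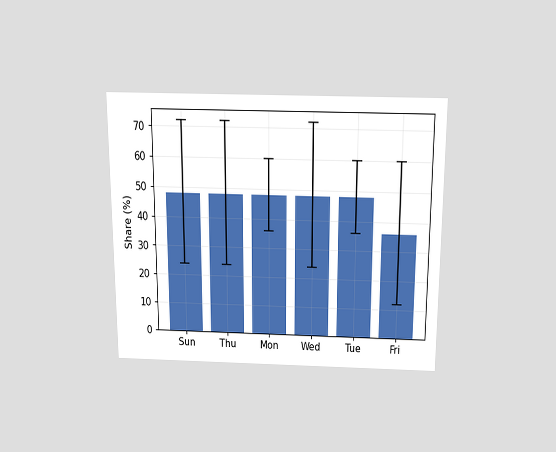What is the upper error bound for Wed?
The chart is viewed slightly from above. The Wed bar's upper whisker reaches 72%.

72%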